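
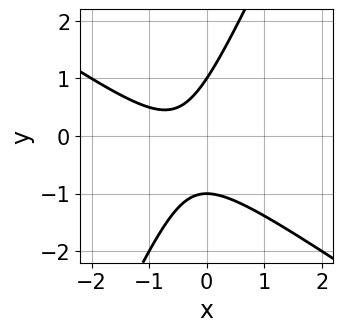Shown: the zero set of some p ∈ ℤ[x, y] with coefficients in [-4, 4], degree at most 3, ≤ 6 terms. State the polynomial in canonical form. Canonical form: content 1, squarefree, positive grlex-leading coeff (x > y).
3*x^2 + 3*x*y - 2*y^2 + 3*x + 2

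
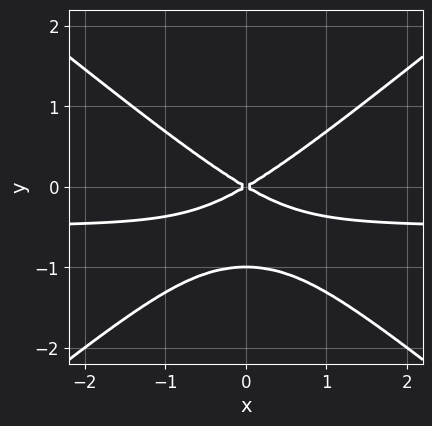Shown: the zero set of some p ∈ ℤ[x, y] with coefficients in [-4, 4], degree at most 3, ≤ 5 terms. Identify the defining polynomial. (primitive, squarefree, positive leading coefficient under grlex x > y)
2*x^2*y - 3*y^3 + x^2 - 3*y^2

(a) Degree: a generic line meets the curve in up to 3 points, so deg p = 3.
(b) Symmetries: mirror symmetry x ↦ −x ⇒ only even powers of x.
(c) Reading off the gridlines: the y-axis gridline crossings are at y ∈ {-1, 0}; it crosses the x-axis at the gridline x = 0.
(d) Assembling these constraints gives the stated polynomial.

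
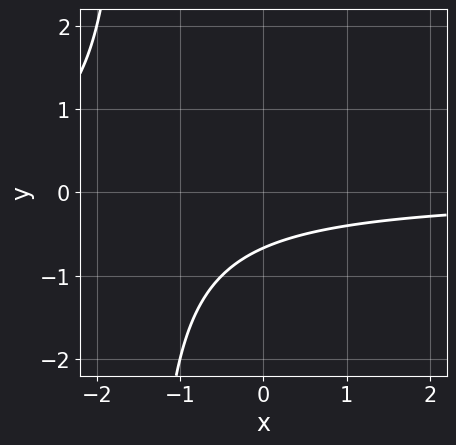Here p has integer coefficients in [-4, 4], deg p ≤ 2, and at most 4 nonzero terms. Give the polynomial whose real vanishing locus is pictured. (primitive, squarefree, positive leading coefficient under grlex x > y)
1. The degree is 2 — the shape is more complex than any degree-1 curve.
2. Reading off the gridlines: no x-intercept at any integer in the box.
3. Matching integer coefficients to the picture gives p.

2*x*y + 3*y + 2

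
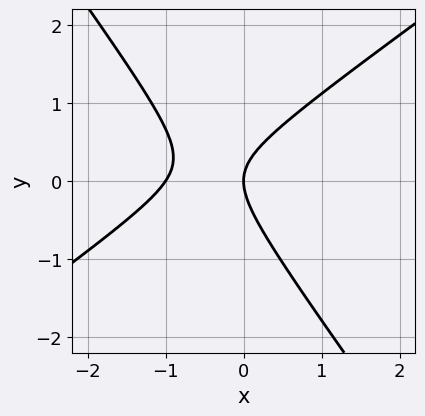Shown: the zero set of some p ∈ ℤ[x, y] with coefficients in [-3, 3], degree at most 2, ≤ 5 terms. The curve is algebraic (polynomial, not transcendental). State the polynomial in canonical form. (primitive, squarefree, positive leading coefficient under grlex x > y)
(a) deg p = 2.
(b) Observable constraints: it crosses the y-axis at the gridline y = 0; the x-axis gridline crossings are at x ∈ {-1, 0}.
(c) Fitting integer coefficients to these (and the overall shape) gives p.

3*x^2 - 2*x*y - 3*y^2 + 3*x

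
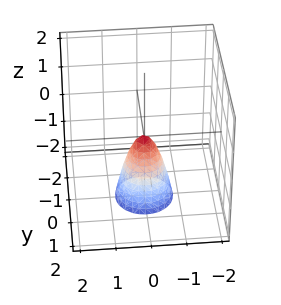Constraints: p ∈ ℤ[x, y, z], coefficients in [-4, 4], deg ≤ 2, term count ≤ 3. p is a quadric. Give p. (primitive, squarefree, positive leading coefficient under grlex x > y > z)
The degree is 2 — a paraboloid; a quadric.
Symmetry: the z-axis is an axis of rotation, so x and y enter only as x² + y².
Against the integer gridlines: a circular section at z = -2 has radius between 0 and 1; it crosses the x-axis at the gridline x = 0; it meets the y-axis at y = 0 (among the integer gridlines); it meets the z-axis at z = 0 (among the integer gridlines).
Assembling these constraints gives the stated polynomial.

3*x^2 + 3*y^2 + z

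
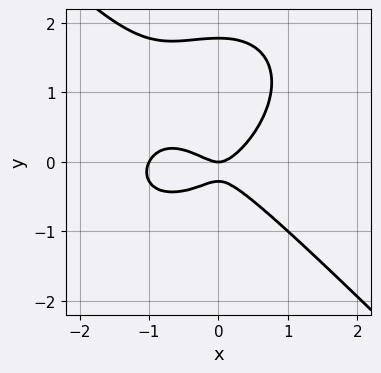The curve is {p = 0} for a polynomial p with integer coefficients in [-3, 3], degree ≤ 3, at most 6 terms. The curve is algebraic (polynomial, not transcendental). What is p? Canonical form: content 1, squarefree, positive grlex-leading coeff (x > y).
1. deg p = 3. No degree-2 curve has this shape.
2. Observable constraints: among the integer gridlines, it crosses the x-axis at x ∈ {-1, 0}; it meets the y-axis at y = 0 (among the integer gridlines).
3. Solving for integer coefficients yields p as stated.

2*x^3 + 2*y^3 + 2*x^2 - 3*y^2 - y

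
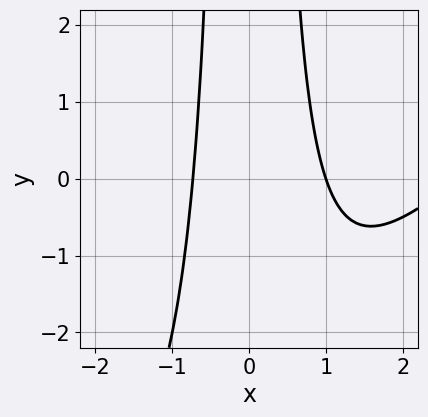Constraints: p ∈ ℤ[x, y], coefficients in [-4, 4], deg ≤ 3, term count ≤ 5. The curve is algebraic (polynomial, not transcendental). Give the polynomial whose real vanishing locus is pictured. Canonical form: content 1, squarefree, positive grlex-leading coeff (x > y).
x^3 - x^2*y - 3*x^2 + 2

(a) The degree is 3 — no degree-2 curve has this shape.
(b) Against the integer gridlines: it misses every integer gridline on the y-axis; it crosses the x-axis at the gridline x = 1.
(c) Together with the visible shape, these determine p as stated.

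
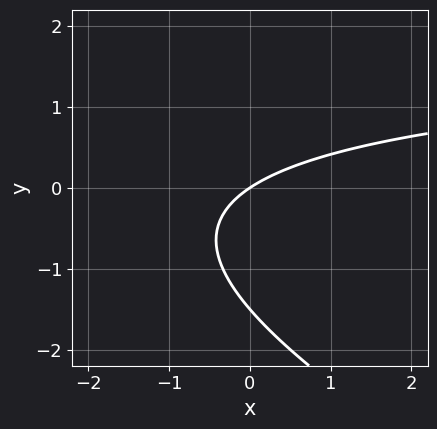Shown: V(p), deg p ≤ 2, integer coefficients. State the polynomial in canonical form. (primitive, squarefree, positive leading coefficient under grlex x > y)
x*y + 2*y^2 - 2*x + 3*y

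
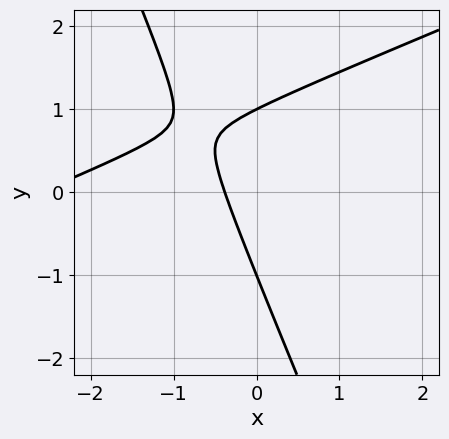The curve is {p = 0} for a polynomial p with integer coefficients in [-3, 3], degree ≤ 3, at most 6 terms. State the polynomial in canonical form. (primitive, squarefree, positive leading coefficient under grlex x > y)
1. Degree: a generic line meets the curve in up to 2 points, so deg p = 2.
2. From the axis intercepts and sections: among the integer gridlines, it crosses the y-axis at y ∈ {-1, 1}.
3. These observations pin down the coefficients.

x^2 - 2*x*y - y^2 + 3*x + 1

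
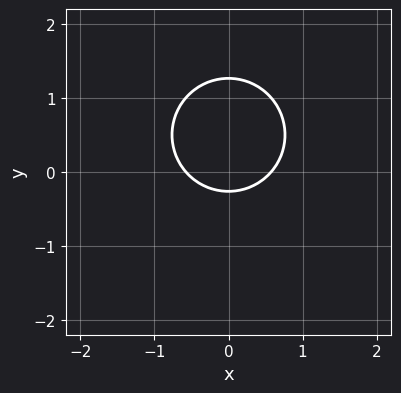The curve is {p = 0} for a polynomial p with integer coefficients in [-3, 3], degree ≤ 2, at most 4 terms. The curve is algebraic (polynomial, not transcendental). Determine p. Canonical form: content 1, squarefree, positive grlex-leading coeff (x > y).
3*x^2 + 3*y^2 - 3*y - 1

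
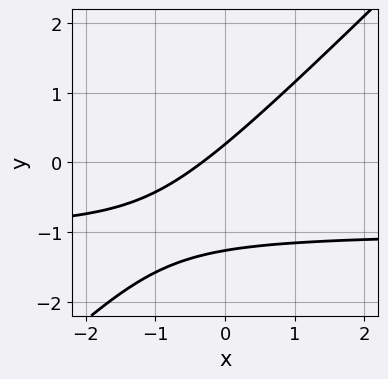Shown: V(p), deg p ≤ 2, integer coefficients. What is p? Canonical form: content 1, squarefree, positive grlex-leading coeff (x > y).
1. Degree: the shape is more complex than any degree-1 curve, so deg p = 2.
2. The integer polynomial consistent with all of this is the stated p.

3*x*y - 3*y^2 + 3*x - 3*y + 1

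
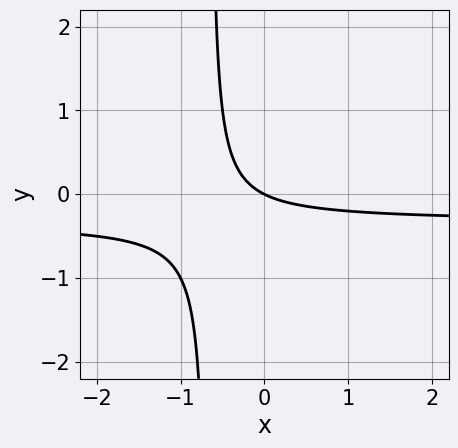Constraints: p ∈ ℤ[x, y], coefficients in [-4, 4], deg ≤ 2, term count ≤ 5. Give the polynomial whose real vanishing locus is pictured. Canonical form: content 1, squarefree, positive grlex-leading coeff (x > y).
3*x*y + x + 2*y

1. deg p = 2. The shape is more complex than any degree-1 curve.
2. From the visible intercepts: it meets the x-axis at x = 0 (among the integer gridlines); it crosses the y-axis at the gridline y = 0.
3. Matching integer coefficients to the picture gives p.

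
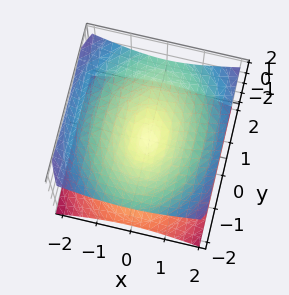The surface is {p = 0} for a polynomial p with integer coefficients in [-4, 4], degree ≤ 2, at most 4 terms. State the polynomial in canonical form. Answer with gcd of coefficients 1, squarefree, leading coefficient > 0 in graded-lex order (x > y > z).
1. Degree: a double cone through the origin; a quadric, so deg p = 2.
2. Symmetries: mirror symmetry y ↦ −y ⇒ only even powers of y; mirror symmetry x ↦ −x ⇒ only even powers of x; the z ↦ −z reflection is a symmetry, so z appears only in even powers.
3. Checking where it meets the axes: it crosses the x-axis at the gridline x = 0; it crosses the y-axis at the gridline y = 0.
4. Together with the visible shape, these determine p as stated.

2*x^2 + y^2 - 3*z^2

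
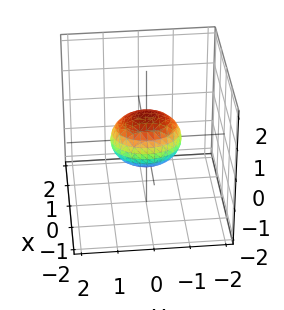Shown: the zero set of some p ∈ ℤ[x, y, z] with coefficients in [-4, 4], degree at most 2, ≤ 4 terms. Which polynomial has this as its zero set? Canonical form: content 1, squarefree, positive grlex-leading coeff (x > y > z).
1. Degree: bounded and convex; a quadric, so deg p = 2.
2. Symmetries: the x ↦ −x reflection is a symmetry, so x appears only in even powers; the y ↦ −y reflection is a symmetry, so y appears only in even powers; mirror symmetry z ↦ −z ⇒ only even powers of z.
3. Reading off the gridlines: the y-axis gridline crossings are at y ∈ {-1, 1}.
4. The integer polynomial consistent with all of this is the stated p.

3*x^2 + 2*y^2 + 3*z^2 - 2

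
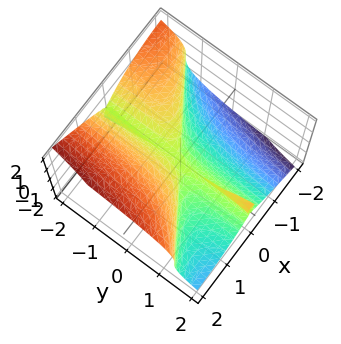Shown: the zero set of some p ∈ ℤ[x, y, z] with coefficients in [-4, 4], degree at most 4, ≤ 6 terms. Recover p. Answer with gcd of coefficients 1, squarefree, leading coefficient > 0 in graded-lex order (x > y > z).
(a) The picture has 3 separate pieces.
(b) Degree: a generic line meets the surface in up to 3 points, so deg p = 3.
(c) Against the integer gridlines: one z-axis crossing is at z = 0; it crosses the x-axis at the gridline x = 0.
(d) Fitting integer coefficients to these (and the overall shape) gives p.

2*x^3 - 3*x^2*y + y*z^2 - 3*z^3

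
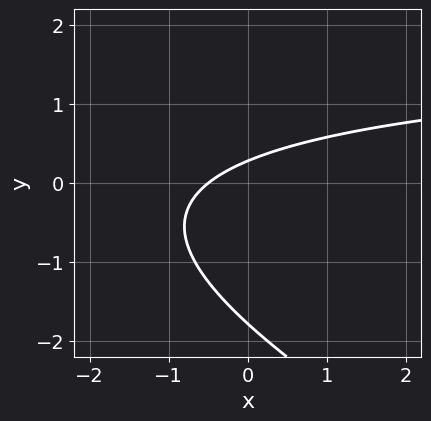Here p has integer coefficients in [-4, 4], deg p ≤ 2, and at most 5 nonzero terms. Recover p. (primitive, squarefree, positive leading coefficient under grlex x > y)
x*y + 2*y^2 - 2*x + 3*y - 1

(a) Degree: a generic line meets the curve in up to 2 points, so deg p = 2.
(b) Matching integer coefficients to the picture gives p.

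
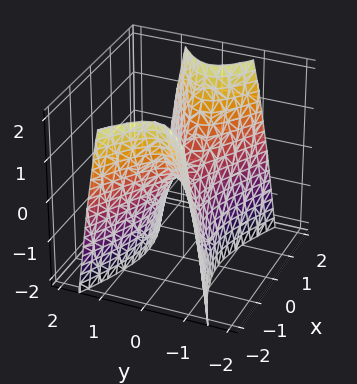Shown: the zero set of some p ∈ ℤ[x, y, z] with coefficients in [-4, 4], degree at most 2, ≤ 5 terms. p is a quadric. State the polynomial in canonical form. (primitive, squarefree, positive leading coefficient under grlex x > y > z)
First, degree: a hyperbolic paraboloid; a quadric, so deg p = 2.
Next, symmetries: mirror symmetry x ↦ −x ⇒ only even powers of x; the y ↦ −y reflection is a symmetry, so y appears only in even powers.
Then, against the integer gridlines: one y-axis crossing is at y = 0; one z-axis crossing is at z = 0; one x-axis crossing is at x = 0.
Finally, assembling these constraints gives the stated polynomial.

x^2 - 3*y^2 - z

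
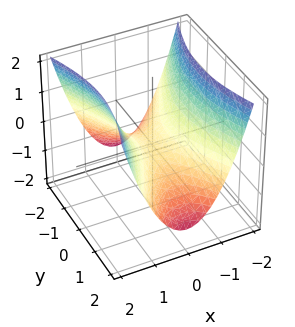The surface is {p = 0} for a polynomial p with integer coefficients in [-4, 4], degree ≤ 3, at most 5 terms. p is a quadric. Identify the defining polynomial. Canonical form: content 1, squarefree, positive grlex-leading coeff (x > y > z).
(a) deg p = 2. A saddle surface; a quadric.
(b) Symmetries: mirror symmetry y ↦ −y ⇒ only even powers of y; it's symmetric under x → −x, forcing even powers of x.
(c) Against the integer gridlines: it meets the x-axis at x = 0 (among the integer gridlines); it meets the y-axis at y = 0 (among the integer gridlines); it crosses the z-axis at the gridline z = 0.
(d) Together with the visible shape, these determine p as stated.

3*x^2 - y^2 - 3*z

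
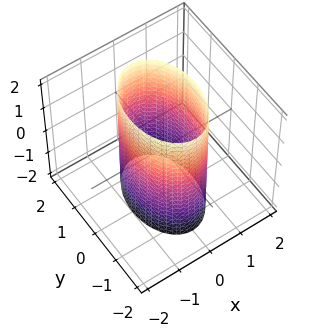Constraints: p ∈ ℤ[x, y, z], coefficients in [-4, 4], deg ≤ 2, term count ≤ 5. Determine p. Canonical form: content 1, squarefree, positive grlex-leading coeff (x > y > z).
(a) Degree: constant cross-section along one axis; a quadric, so deg p = 2.
(b) Symmetries: the y ↦ −y reflection is a symmetry, so y appears only in even powers; the z ↦ −z reflection is a symmetry, so z appears only in even powers; it's symmetric under x → −x, forcing even powers of x.
(c) From the visible intercepts: it misses every integer gridline on the z-axis; among the integer gridlines, it crosses the x-axis at x ∈ {-1, 1}.
(d) Together with the visible shape, these determine p as stated.

2*x^2 + y^2 - 2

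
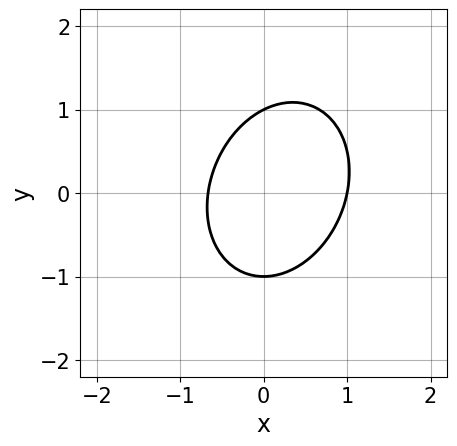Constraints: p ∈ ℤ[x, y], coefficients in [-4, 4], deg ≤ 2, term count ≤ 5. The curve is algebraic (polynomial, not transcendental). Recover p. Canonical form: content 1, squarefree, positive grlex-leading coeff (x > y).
3*x^2 - x*y + 2*y^2 - x - 2

deg p = 2. A generic line meets the curve in up to 2 points.
Against the integer gridlines: the y-axis gridline crossings are at y ∈ {-1, 1}; it crosses the x-axis at the gridline x = 1.
Matching integer coefficients to the picture gives p.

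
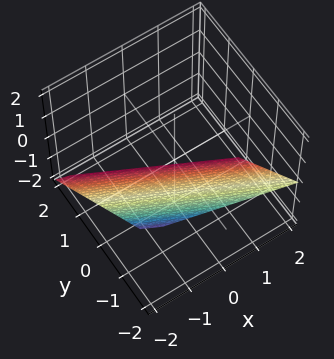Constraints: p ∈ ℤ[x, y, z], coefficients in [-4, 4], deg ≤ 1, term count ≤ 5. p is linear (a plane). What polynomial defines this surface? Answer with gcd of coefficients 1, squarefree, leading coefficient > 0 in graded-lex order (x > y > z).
Degree: every cross-section is a straight line — this is a plane, so deg p = 1.
From the axis intercepts and sections: it crosses the y-axis at the gridline y = -1; one z-axis crossing is at z = -1.
The integer polynomial consistent with all of this is the stated p.

x + 2*y + 2*z + 2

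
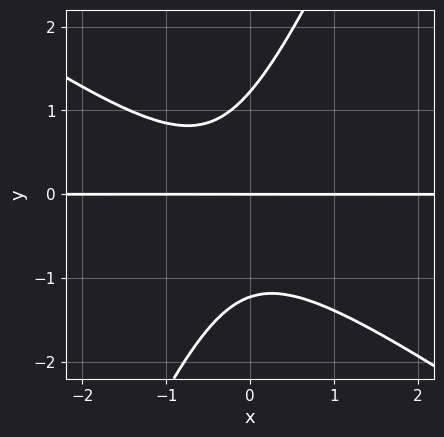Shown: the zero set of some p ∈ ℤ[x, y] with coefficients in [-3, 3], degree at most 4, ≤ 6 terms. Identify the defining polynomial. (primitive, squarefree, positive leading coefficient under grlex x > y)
3*x^2*y + 3*x*y^2 - 2*y^3 + 2*x*y + 3*y

(a) deg p = 3. No degree-2 curve has this shape.
(b) Against the integer gridlines: every point of the x-axis in the box is on the curve; it meets the y-axis at y = 0 (among the integer gridlines).
(c) Together with the visible shape, these determine p as stated.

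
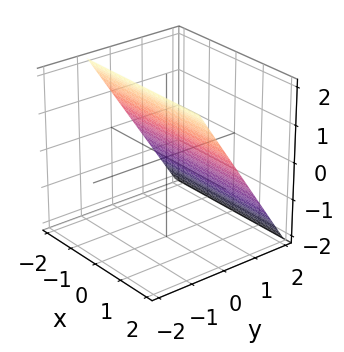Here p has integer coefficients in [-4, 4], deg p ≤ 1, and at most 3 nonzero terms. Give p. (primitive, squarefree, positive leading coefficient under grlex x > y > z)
3*y + 2*z - 2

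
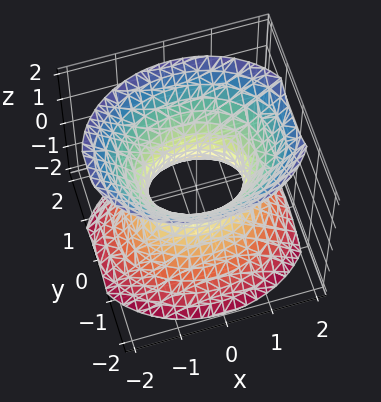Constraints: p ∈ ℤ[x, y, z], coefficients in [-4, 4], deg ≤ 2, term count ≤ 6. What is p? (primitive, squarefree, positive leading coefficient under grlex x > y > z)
deg p = 2.
Symmetries: it's symmetric under y → −y, forcing even powers of y; it's symmetric under z → −z, forcing even powers of z; mirror symmetry x ↦ −x ⇒ only even powers of x.
Reading off the gridlines: the x-axis gridline crossings are at x ∈ {-1, 1}; no z-intercept at any integer in the box.
These observations pin down the coefficients.

2*x^2 + 3*y^2 - 2*z^2 - 2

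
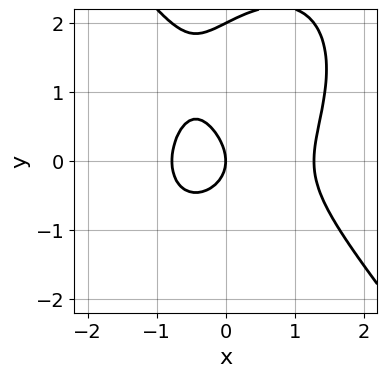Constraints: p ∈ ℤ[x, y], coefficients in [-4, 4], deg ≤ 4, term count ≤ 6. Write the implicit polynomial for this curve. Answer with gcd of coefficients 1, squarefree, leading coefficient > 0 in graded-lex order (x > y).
2*x^3 + y^3 - x^2 - 2*y^2 - 2*x

First, deg p = 3.
Next, from the visible intercepts: it crosses the x-axis at the gridline x = 0; the y-axis gridline crossings are at y ∈ {0, 2}.
Finally, solving for integer coefficients yields p as stated.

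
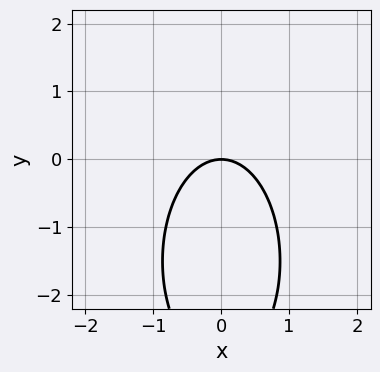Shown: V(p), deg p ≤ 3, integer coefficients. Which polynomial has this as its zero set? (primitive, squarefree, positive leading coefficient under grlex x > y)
3*x^2 + y^2 + 3*y

(a) deg p = 2. A generic line meets the curve in up to 2 points.
(b) Symmetries: mirror symmetry x ↦ −x ⇒ only even powers of x.
(c) Reading off the gridlines: it crosses the x-axis at the gridline x = 0; it meets the y-axis at y = 0 (among the integer gridlines).
(d) Putting this together gives p.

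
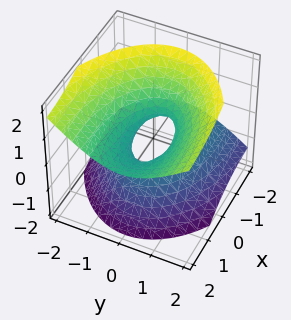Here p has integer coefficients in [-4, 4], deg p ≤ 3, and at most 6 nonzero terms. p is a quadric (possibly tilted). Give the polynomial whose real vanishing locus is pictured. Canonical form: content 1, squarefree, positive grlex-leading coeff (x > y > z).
(a) The degree is 2 — no degree-1 surface has this shape.
(b) Observable constraints: among the integer gridlines, it crosses the x-axis at x ∈ {-1, 1}; it misses every integer gridline on the z-axis.
(c) Together with the visible shape, these determine p as stated.

x^2 - 3*x*z + 3*y^2 - 3*z^2 - 1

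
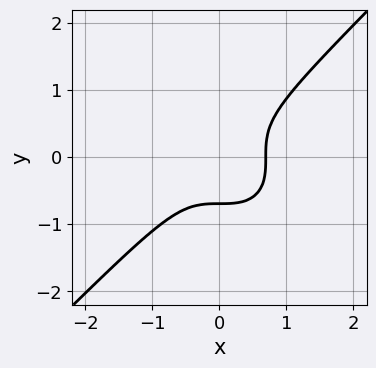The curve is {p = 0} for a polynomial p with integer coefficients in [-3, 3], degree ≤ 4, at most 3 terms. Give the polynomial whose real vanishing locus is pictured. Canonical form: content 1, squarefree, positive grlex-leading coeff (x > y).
deg p = 3. No degree-2 curve has this shape.
Solving for integer coefficients yields p as stated.

3*x^3 - 3*y^3 - 1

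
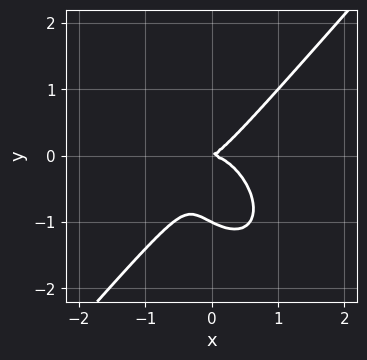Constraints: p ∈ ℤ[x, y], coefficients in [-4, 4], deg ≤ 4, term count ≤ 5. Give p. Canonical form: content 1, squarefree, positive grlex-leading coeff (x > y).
3*x^3 - 2*y^3 + x*y - 2*y^2

First, deg p = 3.
Then, observable constraints: the y-axis gridline crossings are at y ∈ {-1, 0}; one x-axis crossing is at x = 0.
Finally, fitting integer coefficients to these (and the overall shape) gives p.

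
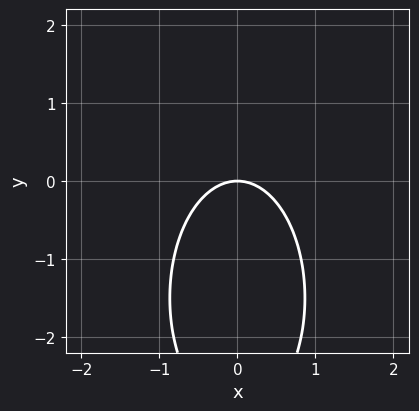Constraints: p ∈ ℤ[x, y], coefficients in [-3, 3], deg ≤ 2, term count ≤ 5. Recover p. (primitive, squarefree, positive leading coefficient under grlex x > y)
3*x^2 + y^2 + 3*y

First, deg p = 2.
Next, symmetries: mirror symmetry x ↦ −x ⇒ only even powers of x.
Then, checking where it meets the axes: it meets the y-axis at y = 0 (among the integer gridlines); one x-axis crossing is at x = 0.
Finally, matching integer coefficients to the picture gives p.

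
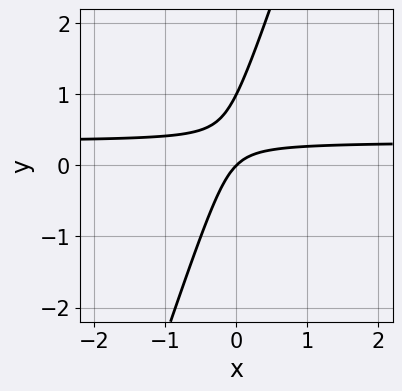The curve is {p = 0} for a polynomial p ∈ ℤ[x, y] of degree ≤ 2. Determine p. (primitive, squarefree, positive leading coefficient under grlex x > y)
First, deg p = 2.
Then, observable constraints: among the integer gridlines, it crosses the y-axis at y ∈ {0, 1}; one x-axis crossing is at x = 0.
Finally, putting this together gives p.

3*x*y - y^2 - x + y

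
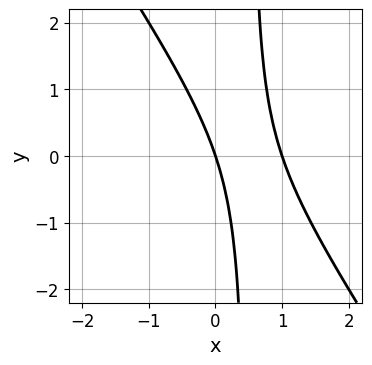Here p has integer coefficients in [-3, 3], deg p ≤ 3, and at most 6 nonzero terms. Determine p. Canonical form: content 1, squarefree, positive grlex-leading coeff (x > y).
3*x^2 + 2*x*y - 3*x - y

Degree: no degree-1 curve has this shape, so deg p = 2.
Observable constraints: one y-axis crossing is at y = 0; the x-axis gridline crossings are at x ∈ {0, 1}.
Solving for integer coefficients yields p as stated.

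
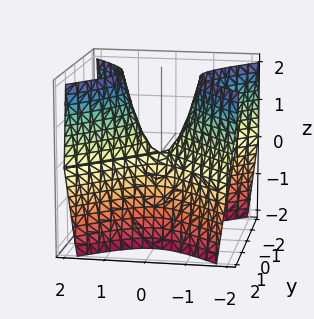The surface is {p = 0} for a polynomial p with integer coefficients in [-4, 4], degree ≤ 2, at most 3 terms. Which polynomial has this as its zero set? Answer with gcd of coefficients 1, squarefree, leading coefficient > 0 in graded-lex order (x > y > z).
2*x^2 - 2*y^2 - z

(a) deg p = 2. A saddle surface; a quadric.
(b) Symmetries: it's symmetric under y → −y, forcing even powers of y; the x ↦ −x reflection is a symmetry, so x appears only in even powers.
(c) Observable constraints: it meets the z-axis at z = 0 (among the integer gridlines); one y-axis crossing is at y = 0; it meets the x-axis at x = 0 (among the integer gridlines).
(d) The integer polynomial consistent with all of this is the stated p.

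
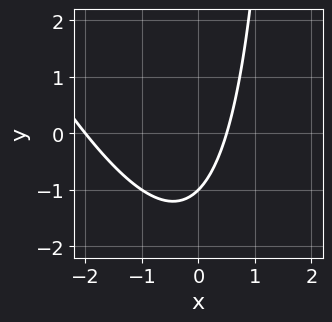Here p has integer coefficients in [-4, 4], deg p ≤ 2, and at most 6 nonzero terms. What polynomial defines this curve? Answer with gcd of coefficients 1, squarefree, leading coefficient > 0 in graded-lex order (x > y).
2*x^2 + x*y + 3*x - 2*y - 2

Degree: the shape is more complex than any degree-1 curve, so deg p = 2.
From the axis intercepts and sections: one y-axis crossing is at y = -1; it crosses the x-axis at the gridline x = -2.
Together with the visible shape, these determine p as stated.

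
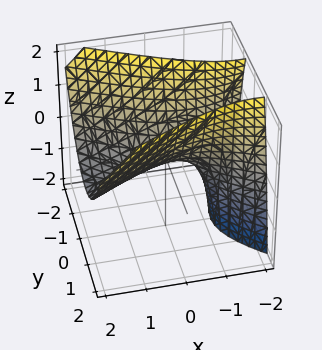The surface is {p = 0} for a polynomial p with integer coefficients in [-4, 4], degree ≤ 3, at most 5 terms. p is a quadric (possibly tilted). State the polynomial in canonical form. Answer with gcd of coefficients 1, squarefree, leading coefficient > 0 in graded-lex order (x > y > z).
x^2 + 2*x*z - 3*y^2 + 3*z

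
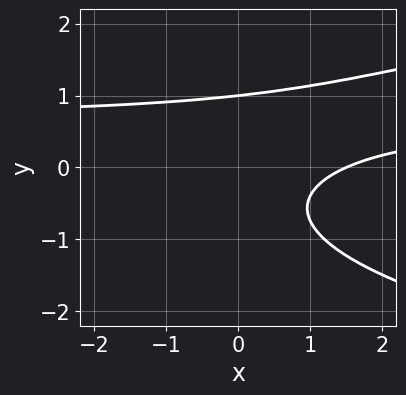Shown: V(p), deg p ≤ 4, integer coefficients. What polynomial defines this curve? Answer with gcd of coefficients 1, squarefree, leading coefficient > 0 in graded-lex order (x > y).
1. deg p = 3. No degree-2 curve has this shape.
2. Observable constraints: one y-axis crossing is at y = 1.
3. Solving for integer coefficients yields p as stated.

3*y^3 - 3*x*y + 2*x - 3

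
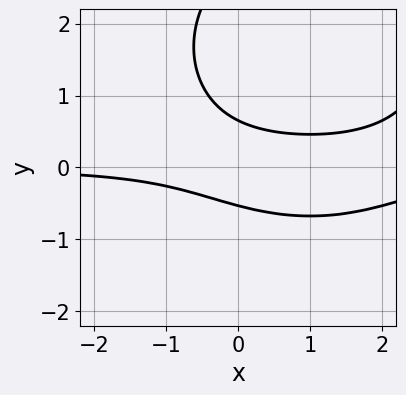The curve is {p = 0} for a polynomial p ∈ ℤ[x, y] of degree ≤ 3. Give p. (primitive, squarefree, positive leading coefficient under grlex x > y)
x^2*y + y^3 - 2*x*y - 3*y^2 + 1

(a) deg p = 3. The shape is more complex than any degree-2 curve.
(b) Against the integer gridlines: no x-intercept at any integer in the box.
(c) Together with the visible shape, these determine p as stated.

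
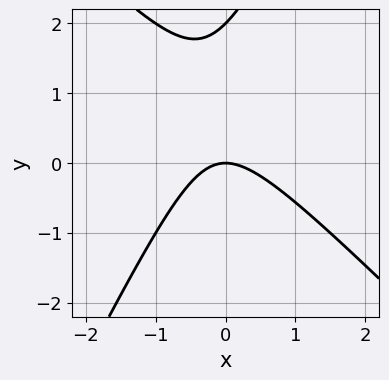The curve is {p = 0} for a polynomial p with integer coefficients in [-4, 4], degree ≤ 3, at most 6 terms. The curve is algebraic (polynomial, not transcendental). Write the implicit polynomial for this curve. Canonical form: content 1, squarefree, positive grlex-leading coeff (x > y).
First, the degree is 2 — a generic line meets the curve in up to 2 points.
Next, from the visible intercepts: the y-axis gridline crossings are at y ∈ {0, 2}; one x-axis crossing is at x = 0.
Finally, these observations pin down the coefficients.

2*x^2 + x*y - y^2 + 2*y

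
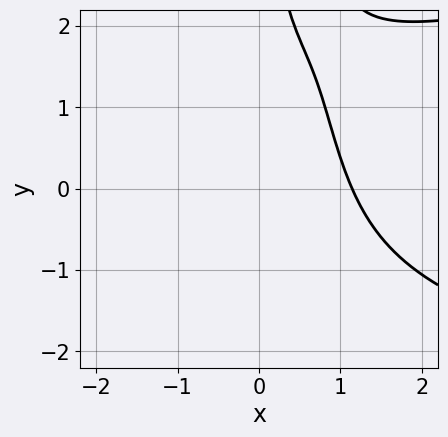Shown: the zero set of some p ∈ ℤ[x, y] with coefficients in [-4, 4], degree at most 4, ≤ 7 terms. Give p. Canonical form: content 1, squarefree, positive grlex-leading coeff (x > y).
(a) Degree: a generic line meets the curve in up to 4 points, so deg p = 4.
(b) Reading off the gridlines: it misses every integer gridline on the y-axis.
(c) These observations pin down the coefficients.

2*x^2*y^2 - 2*x^3 - x*y^2 - 3*x*y + 3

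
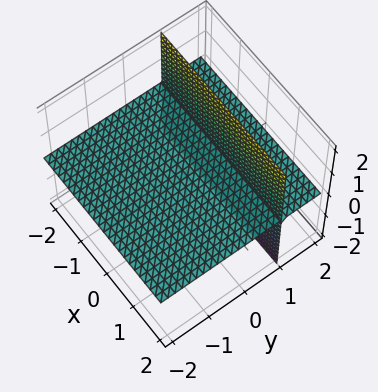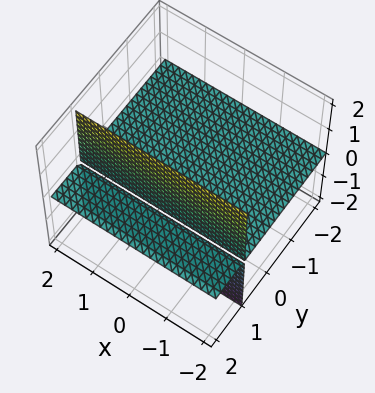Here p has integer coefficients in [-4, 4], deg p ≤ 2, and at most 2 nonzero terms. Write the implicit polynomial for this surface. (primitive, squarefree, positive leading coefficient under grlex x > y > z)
First, I count 2 distinct pieces. They look like related sheets of one shape, so recover p as a whole.
Then, deg p = 2. The shape is more complex than any degree-1 surface.
Next, checking where it meets the axes: the visible x-axis segment lies entirely on the surface; every point of the y-axis in the box is on the surface.
Finally, together with the visible shape, these determine p as stated.

y*z - z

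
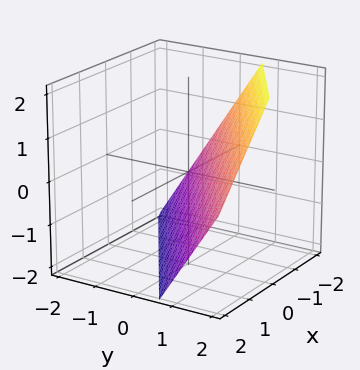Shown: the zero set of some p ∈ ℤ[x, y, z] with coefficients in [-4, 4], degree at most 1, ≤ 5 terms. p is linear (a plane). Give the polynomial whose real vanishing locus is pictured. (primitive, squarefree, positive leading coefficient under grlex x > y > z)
(a) Degree: the surface is flat (a plane), so deg p = 1.
(b) Against the integer gridlines: it crosses the x-axis at the gridline x = -1; it meets the z-axis at z = -1 (among the integer gridlines).
(c) Matching integer coefficients to the picture gives p.

2*x - 3*y + 2*z + 2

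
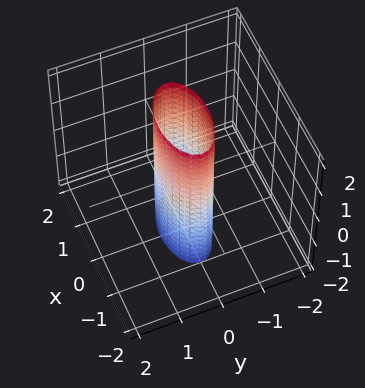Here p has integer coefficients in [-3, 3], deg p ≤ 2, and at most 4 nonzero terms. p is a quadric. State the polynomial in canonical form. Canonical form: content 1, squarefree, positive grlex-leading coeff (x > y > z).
1. deg p = 2. Constant cross-section along one axis; a quadric.
2. Symmetries: it's symmetric under x → −x, forcing even powers of x; the y ↦ −y reflection is a symmetry, so y appears only in even powers; mirror symmetry z ↦ −z ⇒ only even powers of z.
3. From the axis intercepts and sections: no z-intercept at any integer in the box; the x-axis gridline crossings are at x ∈ {-1, 1}.
4. Assembling these constraints gives the stated polynomial.

x^2 + 3*y^2 - 1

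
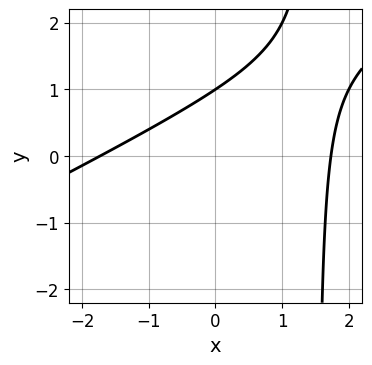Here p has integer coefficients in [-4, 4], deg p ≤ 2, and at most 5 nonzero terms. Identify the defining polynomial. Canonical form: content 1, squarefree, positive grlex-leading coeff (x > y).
deg p = 2. No degree-1 curve has this shape.
Observable constraints: one y-axis crossing is at y = 1.
Putting this together gives p.

x^2 - 2*x*y + 3*y - 3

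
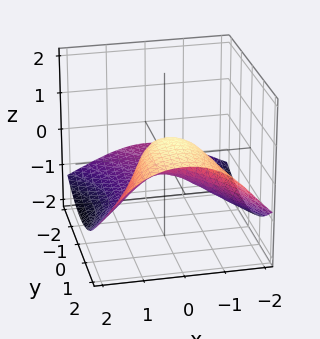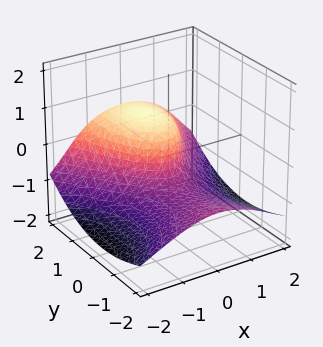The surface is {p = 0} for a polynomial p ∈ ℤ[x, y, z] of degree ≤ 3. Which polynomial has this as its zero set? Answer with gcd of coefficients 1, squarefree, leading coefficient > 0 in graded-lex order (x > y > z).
2*y^2*z + 3*z^3 + 3*x^2 - 3*y

1. Degree: the shape is more complex than any degree-2 surface, so deg p = 3.
2. From the axis intercepts and sections: one x-axis crossing is at x = 0; it meets the y-axis at y = 0 (among the integer gridlines).
3. The integer polynomial consistent with all of this is the stated p.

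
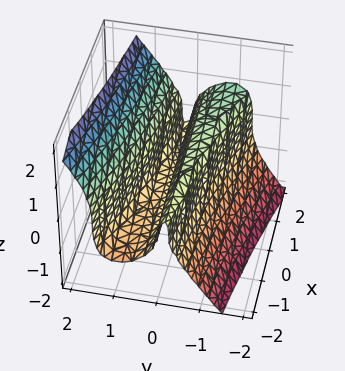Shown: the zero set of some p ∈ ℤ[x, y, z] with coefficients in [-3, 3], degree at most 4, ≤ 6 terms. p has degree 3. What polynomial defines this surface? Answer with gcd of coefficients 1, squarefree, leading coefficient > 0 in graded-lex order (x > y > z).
(a) The degree is 3 — a generic line meets the surface in up to 3 points.
(b) From the axis intercepts and sections: it meets the y-axis at y = 0 (among the integer gridlines); it crosses the z-axis at the gridline z = 0.
(c) The integer polynomial consistent with all of this is the stated p. Check: (1, 0, 0) on the x-axis lies on the surface, and p(1, 0, 0) = 0. ✓

x*y^2 + 2*y^3 - z^3 - y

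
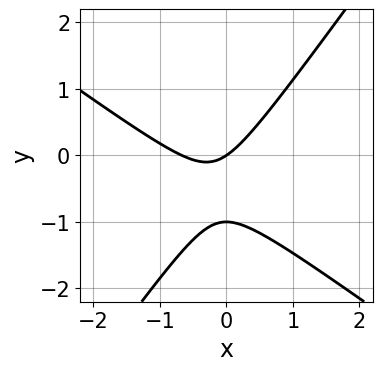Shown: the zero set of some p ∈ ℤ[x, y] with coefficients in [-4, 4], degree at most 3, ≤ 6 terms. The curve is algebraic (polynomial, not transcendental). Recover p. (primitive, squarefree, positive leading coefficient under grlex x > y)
3*x^2 + 2*x*y - 3*y^2 + 2*x - 3*y

The degree is 2 — no degree-1 curve has this shape.
Against the integer gridlines: the y-axis gridline crossings are at y ∈ {-1, 0}; it meets the x-axis at x = 0 (among the integer gridlines).
Assembling these constraints gives the stated polynomial.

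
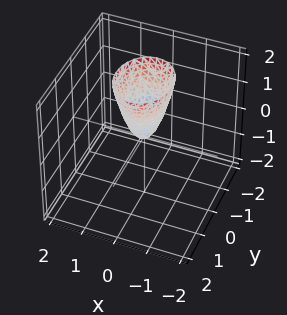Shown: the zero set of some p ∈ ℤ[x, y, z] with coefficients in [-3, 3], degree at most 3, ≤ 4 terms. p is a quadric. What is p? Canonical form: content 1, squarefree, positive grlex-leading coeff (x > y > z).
1. Degree: a paraboloid; a quadric, so deg p = 2.
2. Symmetries: mirror symmetry x ↦ −x ⇒ only even powers of x; it's symmetric under y → −y, forcing even powers of y.
3. From the axis intercepts and sections: one x-axis crossing is at x = 0; it meets the y-axis at y = 0 (among the integer gridlines).
4. Fitting integer coefficients to these (and the overall shape) gives p.

3*x^2 + 2*y^2 - z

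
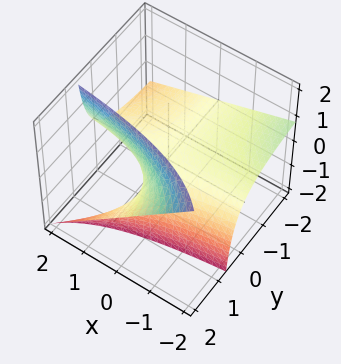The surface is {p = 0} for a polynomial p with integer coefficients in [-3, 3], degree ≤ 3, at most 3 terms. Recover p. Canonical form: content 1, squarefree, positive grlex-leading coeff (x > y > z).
x*y + 2*y*z - 2*z

First, degree: no degree-1 surface has this shape, so deg p = 2.
Then, reading off the gridlines: the visible x-axis segment lies entirely on the surface; every point of the y-axis in the box is on the surface; it meets the z-axis at z = 0 (among the integer gridlines).
Finally, assembling these constraints gives the stated polynomial.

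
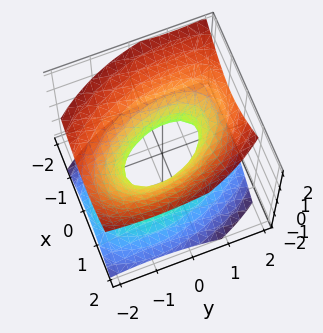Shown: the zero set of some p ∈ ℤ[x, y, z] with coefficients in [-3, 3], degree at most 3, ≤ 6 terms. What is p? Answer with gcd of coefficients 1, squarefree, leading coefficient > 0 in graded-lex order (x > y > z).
First, degree: no degree-1 surface has this shape, so deg p = 2.
Next, reading off the gridlines: the y-axis gridline crossings are at y ∈ {-1, 1}; it misses every integer gridline on the z-axis.
Finally, these observations pin down the coefficients.

2*x^2 + x*y + y^2 - 2*z^2 - 1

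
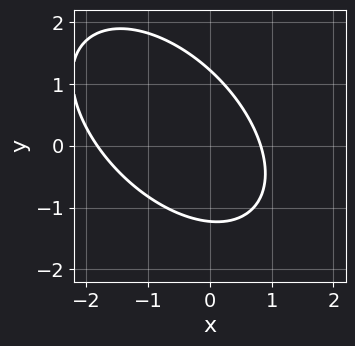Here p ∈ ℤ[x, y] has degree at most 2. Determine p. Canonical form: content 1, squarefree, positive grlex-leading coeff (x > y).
2*x^2 + 2*x*y + 2*y^2 + 2*x - 3

1. The degree is 2 — a generic line meets the curve in up to 2 points.
2. Putting this together gives p.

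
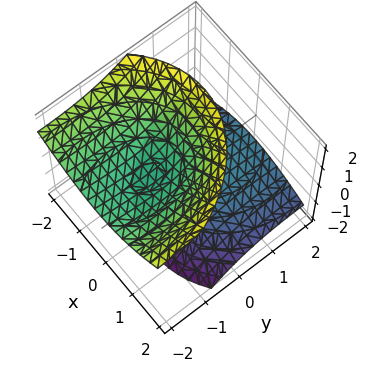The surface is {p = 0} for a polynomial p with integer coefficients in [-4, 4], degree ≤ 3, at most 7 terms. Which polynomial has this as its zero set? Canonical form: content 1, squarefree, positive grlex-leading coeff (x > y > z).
2*x^2 + x*z + y^2 + 3*y*z - 2*z^2 + 1

First, there are 2 components. They look like related sheets of one shape, so recover p as a whole.
Then, the degree is 2 — no degree-1 surface has this shape.
Next, reading off the gridlines: the surface avoids every integer x-axis point in the box; no y-intercept at any integer in the box.
Finally, together with the visible shape, these determine p as stated.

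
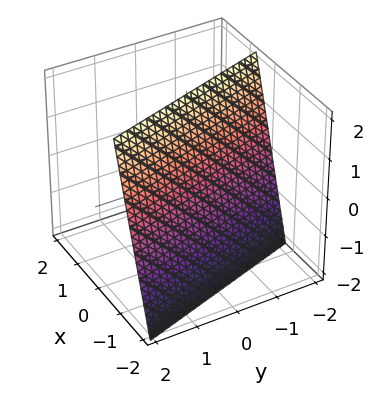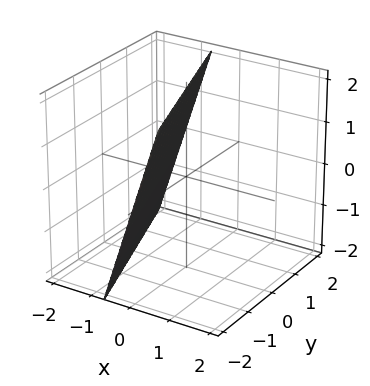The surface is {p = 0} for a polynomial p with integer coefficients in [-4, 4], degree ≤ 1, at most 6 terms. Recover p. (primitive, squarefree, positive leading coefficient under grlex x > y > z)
3*x + y - z + 2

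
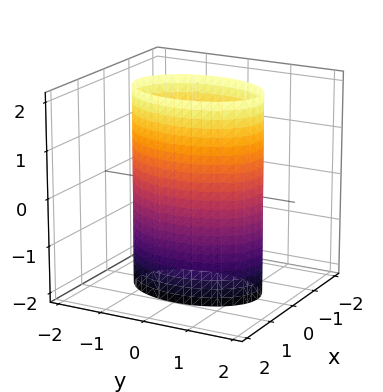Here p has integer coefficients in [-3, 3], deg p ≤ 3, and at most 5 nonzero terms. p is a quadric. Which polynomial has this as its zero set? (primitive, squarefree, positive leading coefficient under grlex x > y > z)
2*x^2 + y^2 - 2

deg p = 2.
Symmetries: the y ↦ −y reflection is a symmetry, so y appears only in even powers; mirror symmetry x ↦ −x ⇒ only even powers of x; the z ↦ −z reflection is a symmetry, so z appears only in even powers.
From the visible intercepts: among the integer gridlines, it crosses the x-axis at x ∈ {-1, 1}; it misses every integer gridline on the z-axis.
These observations pin down the coefficients.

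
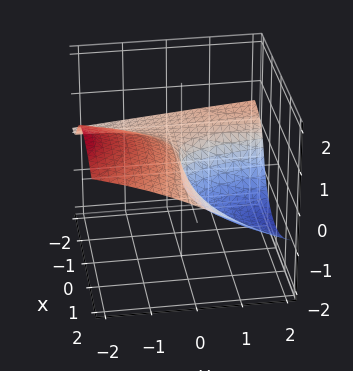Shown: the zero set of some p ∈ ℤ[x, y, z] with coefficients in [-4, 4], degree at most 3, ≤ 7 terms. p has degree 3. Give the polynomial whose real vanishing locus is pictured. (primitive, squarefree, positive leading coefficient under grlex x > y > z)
The degree is 3 — no degree-2 surface has this shape.
From the visible intercepts: it crosses the y-axis at the gridline y = 0; it crosses the z-axis at the gridline z = 0.
Matching integer coefficients to the picture gives p.

3*x^2*z + 3*z^3 - x^2 + 2*x*y + 3*y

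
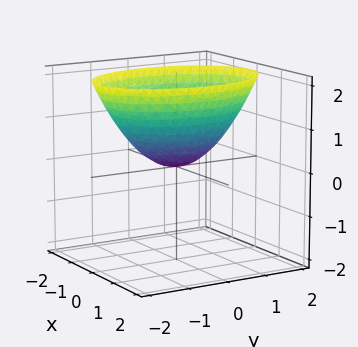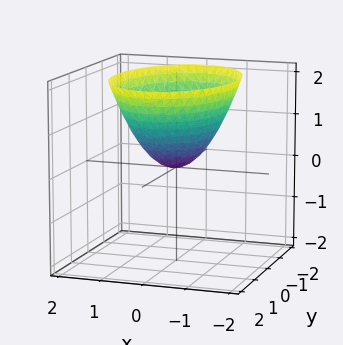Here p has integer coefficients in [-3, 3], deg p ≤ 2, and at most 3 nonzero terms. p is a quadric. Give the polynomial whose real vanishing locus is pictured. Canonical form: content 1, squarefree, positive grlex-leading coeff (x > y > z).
The degree is 2 — a single bowl opening along one axis; a quadric.
Symmetries: the y ↦ −y reflection is a symmetry, so y appears only in even powers; the x ↦ −x reflection is a symmetry, so x appears only in even powers.
From the visible intercepts: it meets the y-axis at y = 0 (among the integer gridlines); one z-axis crossing is at z = 0; one x-axis crossing is at x = 0.
Solving for integer coefficients yields p as stated.

2*x^2 + y^2 - 2*z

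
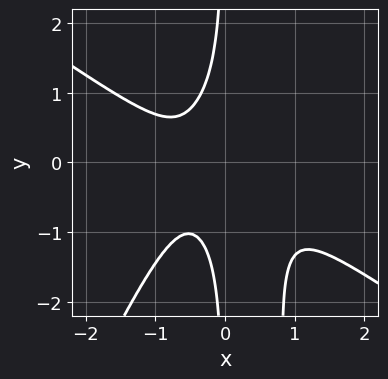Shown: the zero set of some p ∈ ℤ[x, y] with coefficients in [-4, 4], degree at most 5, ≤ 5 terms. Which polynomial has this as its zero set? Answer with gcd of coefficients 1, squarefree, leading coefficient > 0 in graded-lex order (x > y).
3*x^4 + 3*x^3*y - 2*x^2*y^2 + 2*x*y^2 + 1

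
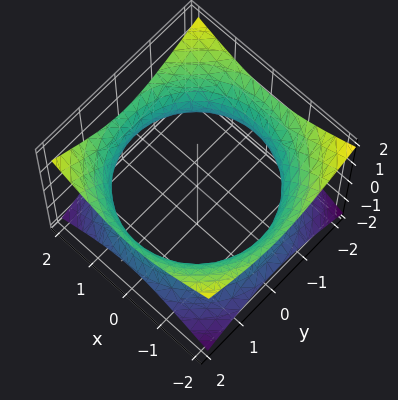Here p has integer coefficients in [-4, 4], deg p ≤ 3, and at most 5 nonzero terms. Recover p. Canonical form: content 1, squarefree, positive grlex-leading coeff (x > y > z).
x^2 + y^2 - 2*z^2 - 3

The degree is 2 — one connected sheet with a waist; a quadric.
Symmetries: mirror symmetry z ↦ −z ⇒ only even powers of z; the z-axis is an axis of rotation, so x and y enter only as x² + y².
Checking where it meets the axes: it misses every integer gridline on the z-axis; a circular section at z = 0 has radius between 1 and 2.
These observations pin down the coefficients.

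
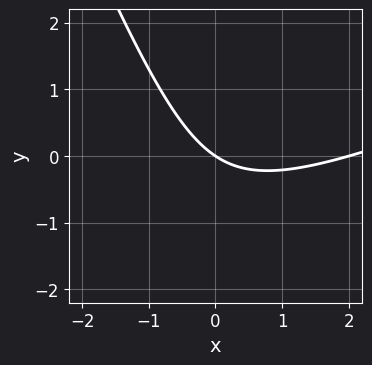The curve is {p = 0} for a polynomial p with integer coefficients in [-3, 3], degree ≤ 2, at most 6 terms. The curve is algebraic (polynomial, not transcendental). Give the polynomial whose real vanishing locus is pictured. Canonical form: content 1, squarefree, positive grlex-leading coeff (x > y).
x^2 - 2*x*y - y^2 - 2*x - 3*y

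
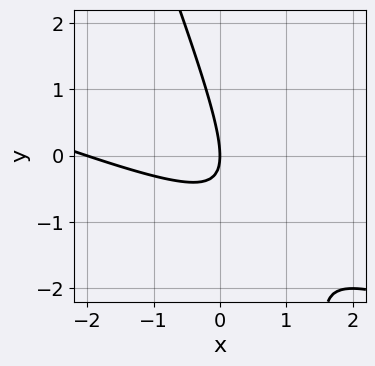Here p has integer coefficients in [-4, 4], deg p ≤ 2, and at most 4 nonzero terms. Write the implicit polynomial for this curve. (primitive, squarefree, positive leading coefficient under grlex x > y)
x^2 + 3*x*y + y^2 + 2*x

First, deg p = 2. The shape is more complex than any degree-1 curve.
Then, observable constraints: among the integer gridlines, it crosses the x-axis at x ∈ {-2, 0}; it crosses the y-axis at the gridline y = 0.
Finally, putting this together gives p.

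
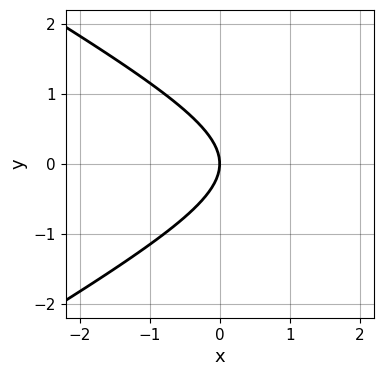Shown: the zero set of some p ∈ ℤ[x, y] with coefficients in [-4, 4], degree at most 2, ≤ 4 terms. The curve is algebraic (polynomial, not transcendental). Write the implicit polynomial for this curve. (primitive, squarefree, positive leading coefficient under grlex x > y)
deg p = 2. A generic line meets the curve in up to 2 points.
Symmetries: the y ↦ −y reflection is a symmetry, so y appears only in even powers.
From the axis intercepts and sections: one x-axis crossing is at x = 0; one y-axis crossing is at y = 0.
Together with the visible shape, these determine p as stated.

x^2 - 3*y^2 - 3*x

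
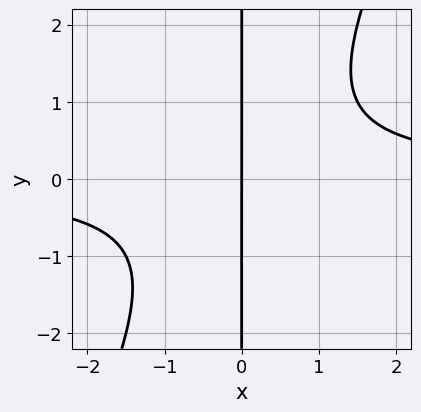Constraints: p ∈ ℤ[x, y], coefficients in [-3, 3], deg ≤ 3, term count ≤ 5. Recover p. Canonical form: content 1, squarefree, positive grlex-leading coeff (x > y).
Degree: the shape is more complex than any degree-2 curve, so deg p = 3.
Checking where it meets the axes: it meets the x-axis at x = 0 (among the integer gridlines); every point of the y-axis in the box is on the curve.
Together with the visible shape, these determine p as stated.

2*x^2*y - x*y^2 - 2*x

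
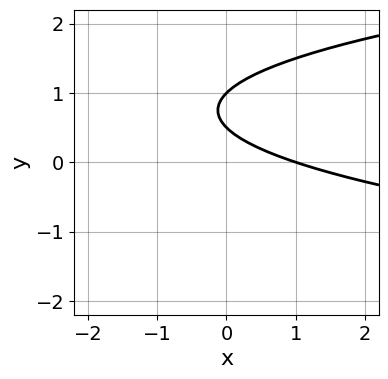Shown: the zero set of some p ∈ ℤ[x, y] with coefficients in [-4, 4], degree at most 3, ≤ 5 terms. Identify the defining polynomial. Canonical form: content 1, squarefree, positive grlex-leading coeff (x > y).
First, degree: no degree-1 curve has this shape, so deg p = 2.
Next, checking where it meets the axes: it crosses the y-axis at the gridline y = 1; one x-axis crossing is at x = 1.
Finally, fitting integer coefficients to these (and the overall shape) gives p.

2*y^2 - x - 3*y + 1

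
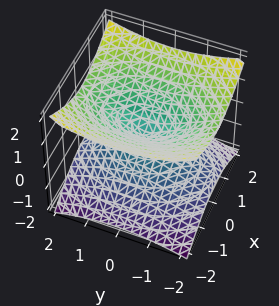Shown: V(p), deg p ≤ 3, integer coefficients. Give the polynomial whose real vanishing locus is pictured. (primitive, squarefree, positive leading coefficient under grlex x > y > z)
2*x^2 + y^2 - 3*z^2

(a) The degree is 2 — two nappes meeting at a single point; a quadric.
(b) Symmetries: it's symmetric under z → −z, forcing even powers of z; the x ↦ −x reflection is a symmetry, so x appears only in even powers; the y ↦ −y reflection is a symmetry, so y appears only in even powers.
(c) Reading off the gridlines: one x-axis crossing is at x = 0; one y-axis crossing is at y = 0.
(d) Solving for integer coefficients yields p as stated.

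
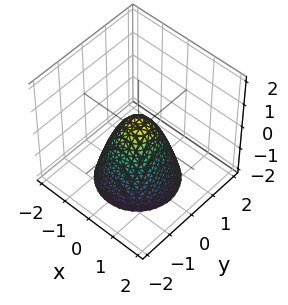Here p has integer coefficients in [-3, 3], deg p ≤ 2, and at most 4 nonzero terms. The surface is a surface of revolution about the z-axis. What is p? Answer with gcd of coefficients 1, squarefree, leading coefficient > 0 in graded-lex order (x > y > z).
3*x^2 + 3*y^2 + 2*z - 1

First, degree: the shape is more complex than any degree-1 surface, so deg p = 2.
Next, symmetry: the surface is invariant under rotation about z: p = q(x² + y², z).
Then, against the integer gridlines: a circular section at z = -1 has radius exactly 1.
Finally, solving for integer coefficients yields p as stated.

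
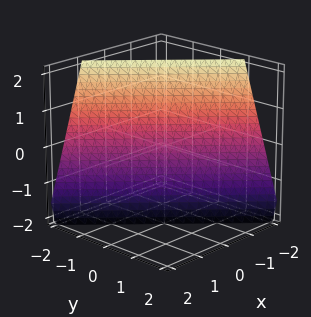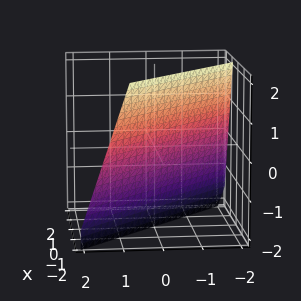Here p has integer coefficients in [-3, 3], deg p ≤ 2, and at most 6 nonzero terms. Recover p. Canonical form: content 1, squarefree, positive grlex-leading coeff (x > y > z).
First, the degree is 1 — every cross-section is a straight line — this is a plane.
Next, from the axis intercepts and sections: one z-axis crossing is at z = -2.
Finally, these observations pin down the coefficients.

3*x + 3*y + z + 2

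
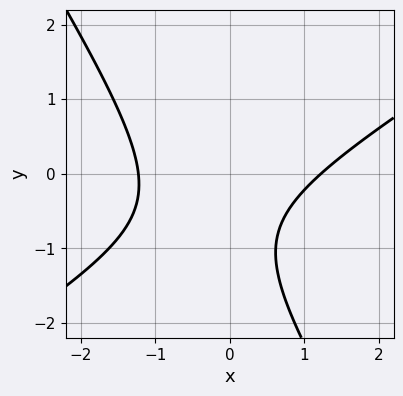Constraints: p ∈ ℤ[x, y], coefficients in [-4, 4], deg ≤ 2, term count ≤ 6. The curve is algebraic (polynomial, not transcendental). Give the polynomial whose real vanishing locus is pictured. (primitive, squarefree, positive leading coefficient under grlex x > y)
First, deg p = 2.
Then, reading off the gridlines: it misses every integer gridline on the y-axis.
Finally, solving for integer coefficients yields p as stated.

2*x^2 - 2*x*y - 2*y^2 - 3*y - 3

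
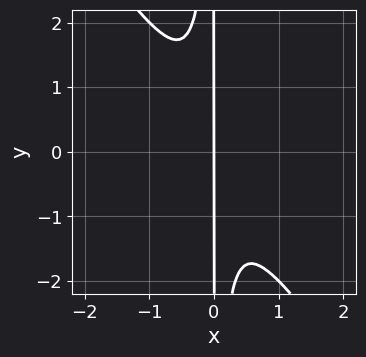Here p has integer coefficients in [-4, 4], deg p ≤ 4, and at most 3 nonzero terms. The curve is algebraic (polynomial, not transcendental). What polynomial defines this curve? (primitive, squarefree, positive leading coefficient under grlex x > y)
(a) Degree: a generic line meets the curve in up to 3 points, so deg p = 3.
(b) Reading off the gridlines: the visible y-axis segment lies entirely on the curve; it crosses the x-axis at the gridline x = 0.
(c) Matching integer coefficients to the picture gives p.

3*x^3 + 2*x^2*y + x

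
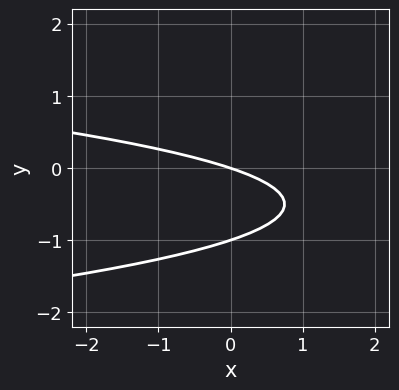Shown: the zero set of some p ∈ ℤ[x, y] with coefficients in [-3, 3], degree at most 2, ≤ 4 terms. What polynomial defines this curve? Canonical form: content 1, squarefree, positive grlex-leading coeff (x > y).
3*y^2 + x + 3*y

First, deg p = 2. The shape is more complex than any degree-1 curve.
Next, checking where it meets the axes: one x-axis crossing is at x = 0; among the integer gridlines, it crosses the y-axis at y ∈ {-1, 0}.
Finally, matching integer coefficients to the picture gives p.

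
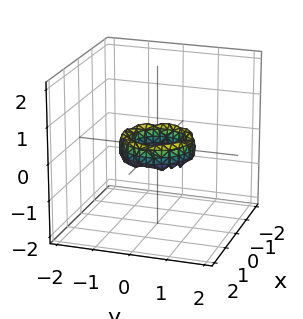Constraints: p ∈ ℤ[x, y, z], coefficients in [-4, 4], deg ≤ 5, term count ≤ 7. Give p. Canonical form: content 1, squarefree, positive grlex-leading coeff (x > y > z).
(a) Degree: a generic line meets the surface in up to 4 points, so deg p = 4.
(b) Symmetries: the surface is invariant under rotation about z: p = q(x² + y², z).
(c) Against the integer gridlines: among the integer gridlines, it crosses the x-axis at x ∈ {-1, 1}; a circular section at z = 0 has radius between 0 and 1.
(d) Matching integer coefficients to the picture gives p. Check: (0, 1, 0) on the y-axis lies on the surface, and p(0, 1, 0) = 0. ✓

2*x^4 + 4*x^2*y^2 + 2*y^4 - 3*x^2 - 3*y^2 + z^2 + 1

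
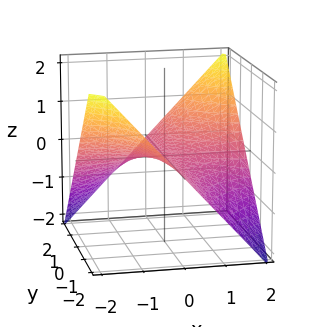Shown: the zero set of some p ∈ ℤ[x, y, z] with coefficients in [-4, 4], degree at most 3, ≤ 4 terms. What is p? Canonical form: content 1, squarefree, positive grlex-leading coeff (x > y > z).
First, deg p = 2. A hyperbolic paraboloid; a quadric.
Next, from the visible intercepts: one z-axis crossing is at z = 0; every point of the x-axis in the box is on the surface; the visible y-axis segment lies entirely on the surface.
Finally, solving for integer coefficients yields p as stated.

x*y - 2*z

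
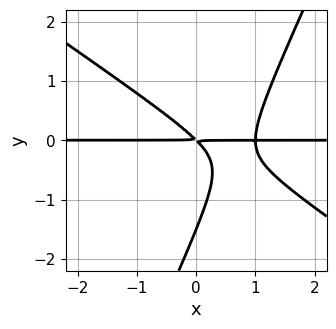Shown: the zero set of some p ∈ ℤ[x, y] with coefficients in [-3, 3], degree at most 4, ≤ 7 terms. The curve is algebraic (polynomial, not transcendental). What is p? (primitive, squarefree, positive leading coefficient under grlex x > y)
First, deg p = 3.
Then, observable constraints: the visible x-axis segment lies entirely on the curve.
Finally, together with the visible shape, these determine p as stated.

3*x^2*y + 3*x*y^2 - 2*y^3 - 3*x*y - 3*y^2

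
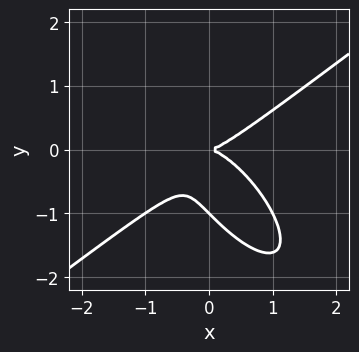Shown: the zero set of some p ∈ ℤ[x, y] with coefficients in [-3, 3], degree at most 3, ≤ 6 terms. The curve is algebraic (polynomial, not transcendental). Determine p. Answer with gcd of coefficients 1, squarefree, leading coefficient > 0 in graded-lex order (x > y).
x^3 - x*y^2 - y^3 - y^2

1. deg p = 3.
2. Against the integer gridlines: one x-axis crossing is at x = 0; among the integer gridlines, it crosses the y-axis at y ∈ {-1, 0}.
3. Putting this together gives p.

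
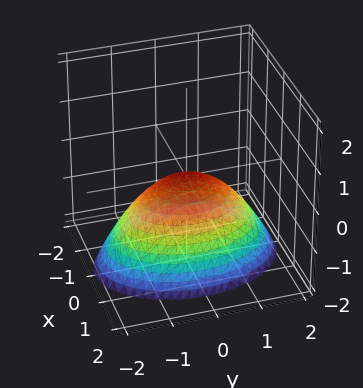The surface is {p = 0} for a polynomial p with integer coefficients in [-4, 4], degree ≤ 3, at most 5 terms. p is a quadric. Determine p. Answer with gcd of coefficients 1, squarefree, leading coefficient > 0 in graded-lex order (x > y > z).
First, the degree is 2 — a paraboloid; a quadric.
Next, symmetries: it's symmetric under x → −x, forcing even powers of x; mirror symmetry y ↦ −y ⇒ only even powers of y.
Next, reading off the gridlines: it meets the x-axis at x = 0 (among the integer gridlines); it meets the y-axis at y = 0 (among the integer gridlines); it crosses the z-axis at the gridline z = 0.
Finally, assembling these constraints gives the stated polynomial.

2*x^2 + y^2 + 2*z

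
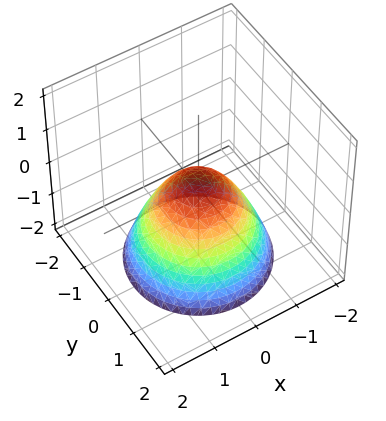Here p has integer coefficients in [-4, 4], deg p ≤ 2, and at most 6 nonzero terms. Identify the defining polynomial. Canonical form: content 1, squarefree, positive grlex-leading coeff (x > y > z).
3*x^2 + 3*y^2 + 3*z - 1

(a) Degree: no degree-1 surface has this shape, so deg p = 2.
(b) Symmetries: the z-axis is an axis of rotation, so x and y enter only as x² + y².
(c) From the axis intercepts and sections: a circular section at z = 0 has radius between 0 and 1.
(d) Together with the visible shape, these determine p as stated.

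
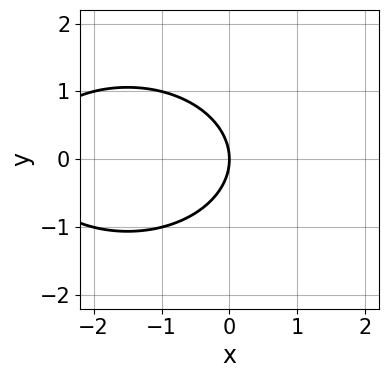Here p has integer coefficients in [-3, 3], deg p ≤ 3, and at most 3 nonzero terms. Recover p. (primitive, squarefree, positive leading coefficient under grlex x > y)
x^2 + 2*y^2 + 3*x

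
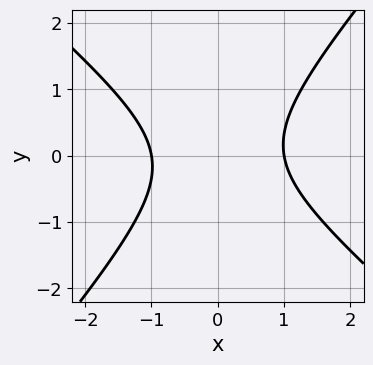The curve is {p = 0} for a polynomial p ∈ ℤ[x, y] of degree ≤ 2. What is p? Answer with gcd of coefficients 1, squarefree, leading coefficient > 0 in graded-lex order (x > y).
deg p = 2. A generic line meets the curve in up to 2 points.
Against the integer gridlines: among the integer gridlines, it crosses the x-axis at x ∈ {-1, 1}; the curve avoids every integer y-axis point in the box.
Solving for integer coefficients yields p as stated.

3*x^2 + x*y - 3*y^2 - 3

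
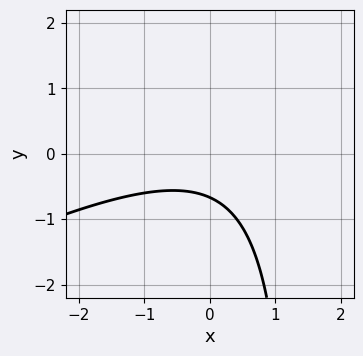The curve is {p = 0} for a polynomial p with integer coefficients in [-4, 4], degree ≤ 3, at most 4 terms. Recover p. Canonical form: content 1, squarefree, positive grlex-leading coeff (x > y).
First, the degree is 2 — no degree-1 curve has this shape.
Next, reading off the gridlines: no x-intercept at any integer in the box.
Finally, fitting integer coefficients to these (and the overall shape) gives p.

x^2 - 2*x*y + 3*y + 2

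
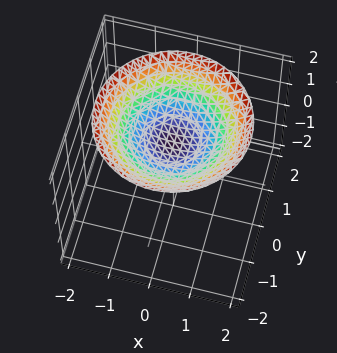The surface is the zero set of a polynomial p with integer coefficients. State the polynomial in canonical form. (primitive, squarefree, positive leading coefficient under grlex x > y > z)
x^2 + y^2 - 3*z + 3

1. deg p = 2. A generic line meets the surface in up to 2 points.
2. By symmetry, the surface is invariant under rotation about z: p = q(x² + y², z).
3. Against the integer gridlines: one z-axis crossing is at z = 1; no y-intercept at any integer in the box.
4. Together with the visible shape, these determine p as stated.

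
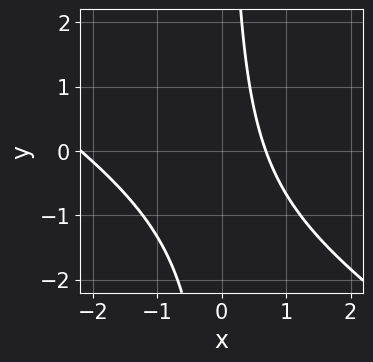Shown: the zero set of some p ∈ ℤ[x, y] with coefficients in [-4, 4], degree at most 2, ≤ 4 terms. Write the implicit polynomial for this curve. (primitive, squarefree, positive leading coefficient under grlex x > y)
2*x^2 + 3*x*y + 3*x - 3

1. The degree is 2 — no degree-1 curve has this shape.
2. From the axis intercepts and sections: it misses every integer gridline on the y-axis.
3. Solving for integer coefficients yields p as stated.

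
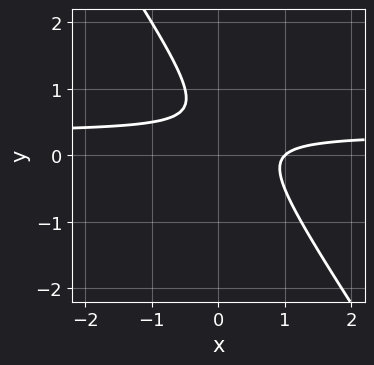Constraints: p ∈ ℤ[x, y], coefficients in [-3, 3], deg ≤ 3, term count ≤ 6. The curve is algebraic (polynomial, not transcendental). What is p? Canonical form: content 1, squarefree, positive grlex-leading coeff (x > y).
1. The degree is 2 — the shape is more complex than any degree-1 curve.
2. Checking where it meets the axes: it crosses the x-axis at the gridline x = 1; the curve avoids every integer y-axis point in the box.
3. The integer polynomial consistent with all of this is the stated p.

3*x*y + 2*y^2 - x - 2*y + 1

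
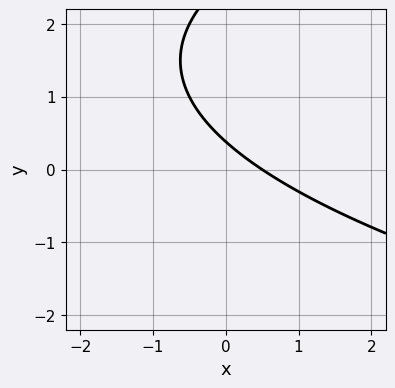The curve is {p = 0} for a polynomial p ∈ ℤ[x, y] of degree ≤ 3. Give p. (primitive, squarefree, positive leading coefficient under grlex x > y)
The degree is 2 — the shape is more complex than any degree-1 curve.
Putting this together gives p.

y^2 - 2*x - 3*y + 1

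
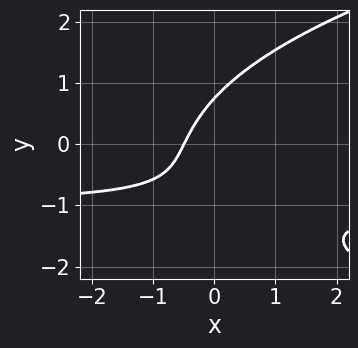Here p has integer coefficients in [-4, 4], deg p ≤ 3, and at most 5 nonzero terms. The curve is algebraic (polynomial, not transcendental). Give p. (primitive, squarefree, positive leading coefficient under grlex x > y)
(a) Degree: the shape is more complex than any degree-2 curve, so deg p = 3.
(b) Matching integer coefficients to the picture gives p.

y^3 - 2*x*y + y^2 - 2*x - 1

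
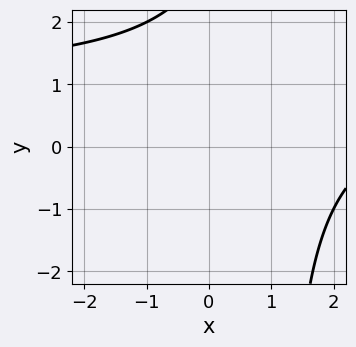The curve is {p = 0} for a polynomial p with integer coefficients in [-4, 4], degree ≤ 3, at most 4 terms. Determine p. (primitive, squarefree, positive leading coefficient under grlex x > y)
(a) Degree: a generic line meets the curve in up to 2 points, so deg p = 2.
(b) Checking where it meets the axes: the curve avoids every integer y-axis point in the box; it misses every integer gridline on the x-axis.
(c) These observations pin down the coefficients.

x*y - x - y + 3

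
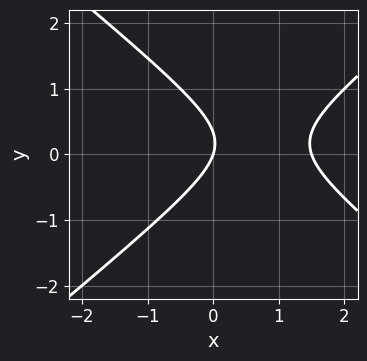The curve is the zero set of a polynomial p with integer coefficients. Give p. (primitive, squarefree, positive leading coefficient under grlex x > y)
2*x^2 - 3*y^2 - 3*x + y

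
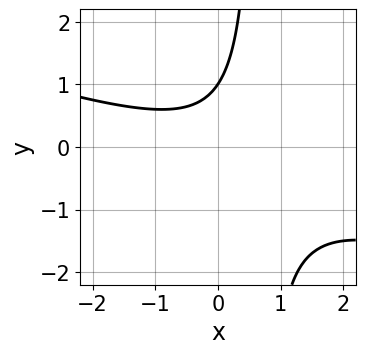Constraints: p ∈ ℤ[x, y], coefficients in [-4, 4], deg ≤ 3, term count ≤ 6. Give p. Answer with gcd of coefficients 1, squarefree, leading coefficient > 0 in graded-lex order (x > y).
x^2 + 3*x*y - 2*y + 2

1. The degree is 2 — a generic line meets the curve in up to 2 points.
2. Observable constraints: no x-intercept at any integer in the box; it meets the y-axis at y = 1 (among the integer gridlines).
3. The integer polynomial consistent with all of this is the stated p.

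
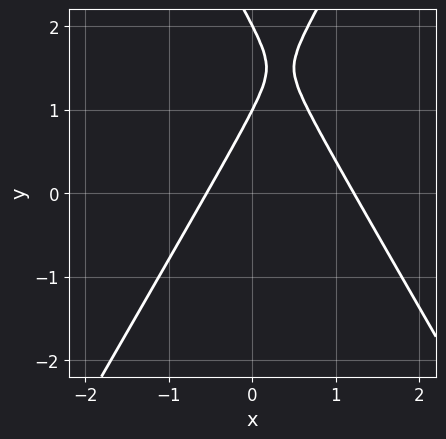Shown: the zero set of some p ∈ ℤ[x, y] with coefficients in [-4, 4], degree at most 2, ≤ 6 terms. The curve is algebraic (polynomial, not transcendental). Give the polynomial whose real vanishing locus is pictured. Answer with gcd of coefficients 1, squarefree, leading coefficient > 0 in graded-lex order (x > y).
deg p = 2. No degree-1 curve has this shape.
Against the integer gridlines: the y-axis gridline crossings are at y ∈ {1, 2}.
Putting this together gives p.

3*x^2 - y^2 - 2*x + 3*y - 2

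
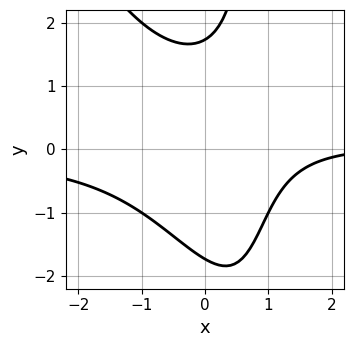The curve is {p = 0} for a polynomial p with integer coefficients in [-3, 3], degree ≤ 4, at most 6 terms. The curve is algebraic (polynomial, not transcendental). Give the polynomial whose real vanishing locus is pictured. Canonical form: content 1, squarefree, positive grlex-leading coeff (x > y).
2*x^2*y + x*y^2 - y^2 - x + 3

Degree: the shape is more complex than any degree-2 curve, so deg p = 3.
Against the integer gridlines: the curve avoids every integer x-axis point in the box.
Matching integer coefficients to the picture gives p.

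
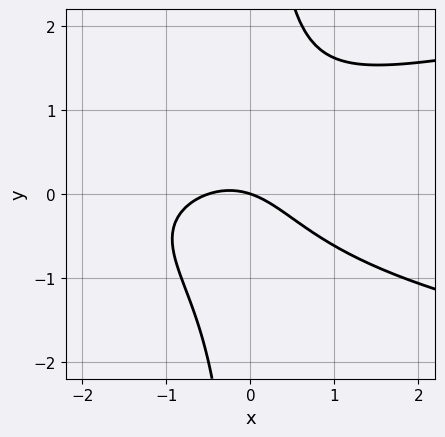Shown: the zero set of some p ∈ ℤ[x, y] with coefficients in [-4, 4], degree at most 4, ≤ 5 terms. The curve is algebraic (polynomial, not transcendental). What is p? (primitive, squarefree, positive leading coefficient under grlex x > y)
1. deg p = 3. No degree-2 curve has this shape.
2. From the axis intercepts and sections: one y-axis crossing is at y = 0; it crosses the x-axis at the gridline x = 0.
3. Assembling these constraints gives the stated polynomial.

3*x*y^2 - 2*x^2 - x - 3*y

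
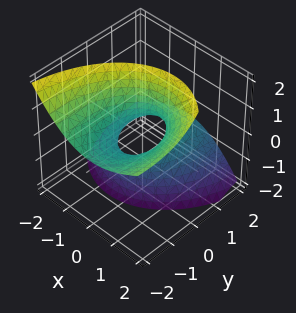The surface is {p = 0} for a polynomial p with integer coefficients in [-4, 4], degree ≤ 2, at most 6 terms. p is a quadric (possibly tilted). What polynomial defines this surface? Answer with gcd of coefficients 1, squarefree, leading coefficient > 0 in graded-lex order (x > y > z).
deg p = 2.
From the axis intercepts and sections: among the integer gridlines, it crosses the y-axis at y ∈ {-1, 1}; no z-intercept at any integer in the box.
Assembling these constraints gives the stated polynomial.

2*x^2 - x*z + y^2 + 3*y*z - z^2 - 1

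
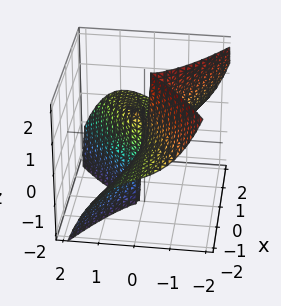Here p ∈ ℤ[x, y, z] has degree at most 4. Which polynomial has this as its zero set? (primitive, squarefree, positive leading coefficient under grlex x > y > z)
x^2*z + y^3 - x*y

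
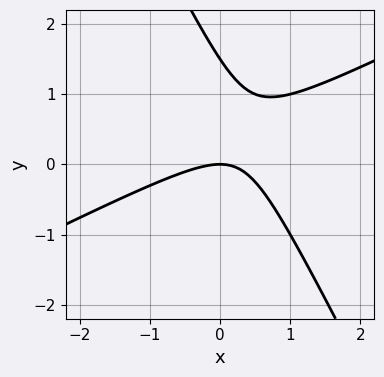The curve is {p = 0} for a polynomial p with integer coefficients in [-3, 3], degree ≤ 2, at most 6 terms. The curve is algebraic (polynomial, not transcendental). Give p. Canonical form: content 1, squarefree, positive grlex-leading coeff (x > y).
2*x^2 - 3*x*y - 2*y^2 + 3*y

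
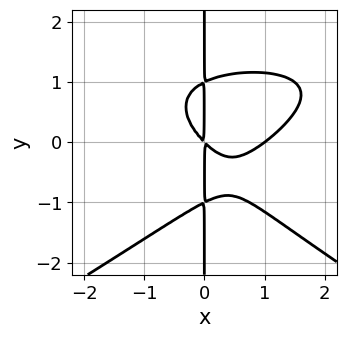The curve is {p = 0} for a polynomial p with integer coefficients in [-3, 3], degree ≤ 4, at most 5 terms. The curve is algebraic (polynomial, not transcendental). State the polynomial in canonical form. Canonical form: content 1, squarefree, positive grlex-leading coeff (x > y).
x^3*y - 3*x*y^3 - 3*x^3 + 3*x^2 + 3*x*y

1. Degree: the shape is more complex than any degree-3 curve, so deg p = 4.
2. From the visible intercepts: it meets the x-axis at x = 1 (among the integer gridlines); every point of the y-axis in the box is on the curve.
3. Together with the visible shape, these determine p as stated.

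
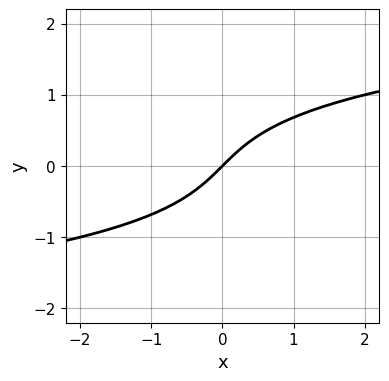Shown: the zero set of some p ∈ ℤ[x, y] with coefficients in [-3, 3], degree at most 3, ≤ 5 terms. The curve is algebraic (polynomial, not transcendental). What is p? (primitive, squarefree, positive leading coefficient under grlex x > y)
First, the degree is 3 — no degree-2 curve has this shape.
Then, checking where it meets the axes: it meets the y-axis at y = 0 (among the integer gridlines); it meets the x-axis at x = 0 (among the integer gridlines).
Finally, assembling these constraints gives the stated polynomial.

y^3 - x + y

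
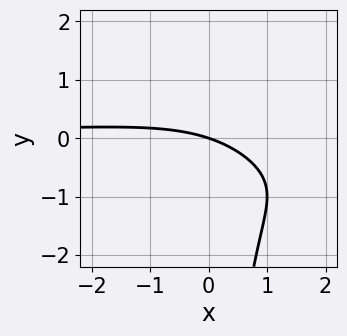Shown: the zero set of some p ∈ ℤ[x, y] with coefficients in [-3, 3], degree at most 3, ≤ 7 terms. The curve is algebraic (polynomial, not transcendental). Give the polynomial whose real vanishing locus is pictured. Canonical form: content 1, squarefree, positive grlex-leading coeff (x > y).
Degree: no degree-2 curve has this shape, so deg p = 3.
Checking where it meets the axes: one x-axis crossing is at x = 0; it meets the y-axis at y = 0 (among the integer gridlines).
These observations pin down the coefficients.

x^2*y + x*y^2 - 2*x*y + x + 3*y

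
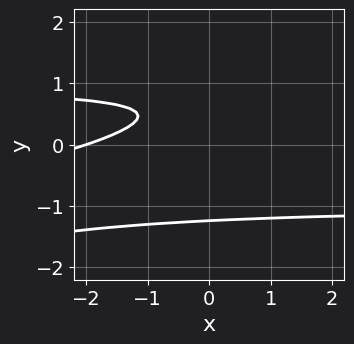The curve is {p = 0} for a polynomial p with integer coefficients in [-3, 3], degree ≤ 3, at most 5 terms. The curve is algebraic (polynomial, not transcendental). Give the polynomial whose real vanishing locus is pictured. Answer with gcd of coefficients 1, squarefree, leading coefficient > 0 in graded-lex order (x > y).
x*y^2 - 3*y^3 - x + 3*y - 2

First, the degree is 3 — the shape is more complex than any degree-2 curve.
Then, reading off the gridlines: it crosses the x-axis at the gridline x = -2.
Finally, assembling these constraints gives the stated polynomial.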